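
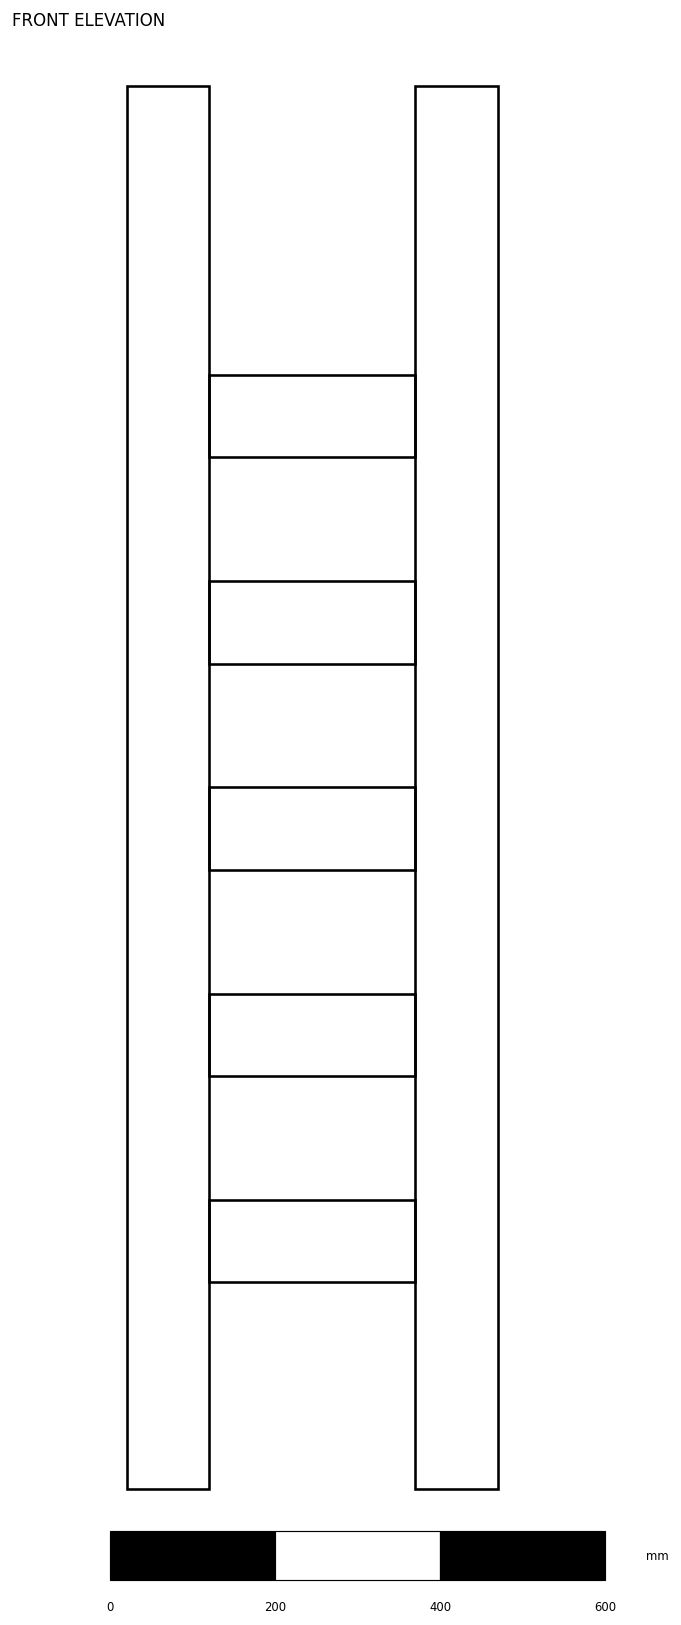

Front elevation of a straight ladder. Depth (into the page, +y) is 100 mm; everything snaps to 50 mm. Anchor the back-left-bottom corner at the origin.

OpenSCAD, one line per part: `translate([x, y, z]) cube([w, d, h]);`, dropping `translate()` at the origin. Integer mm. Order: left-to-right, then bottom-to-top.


cube([100, 100, 1700]);
translate([100, 0, 250]) cube([250, 100, 100]);
translate([100, 0, 500]) cube([250, 100, 100]);
translate([100, 0, 750]) cube([250, 100, 100]);
translate([100, 0, 1000]) cube([250, 100, 100]);
translate([100, 0, 1250]) cube([250, 100, 100]);
translate([350, 0, 0]) cube([100, 100, 1700]);


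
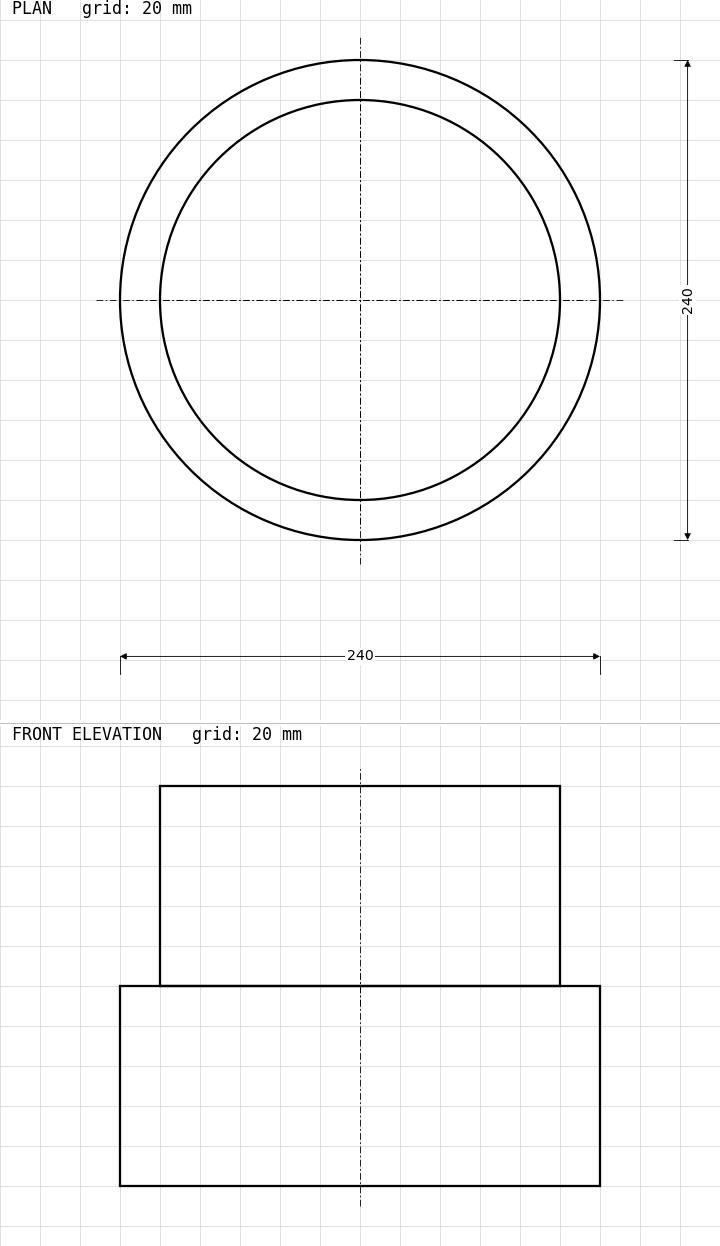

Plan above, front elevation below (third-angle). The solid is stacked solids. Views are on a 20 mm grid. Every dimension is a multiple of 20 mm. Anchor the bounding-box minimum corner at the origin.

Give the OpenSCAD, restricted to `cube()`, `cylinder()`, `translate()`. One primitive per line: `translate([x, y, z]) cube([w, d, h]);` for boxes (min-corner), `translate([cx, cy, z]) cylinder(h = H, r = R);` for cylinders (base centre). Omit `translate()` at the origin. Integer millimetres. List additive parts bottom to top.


translate([120, 120, 0]) cylinder(h = 100, r = 120);
translate([120, 120, 100]) cylinder(h = 100, r = 100);


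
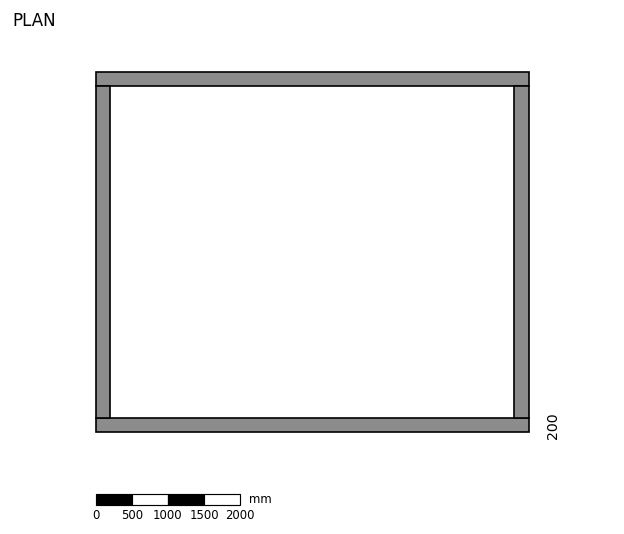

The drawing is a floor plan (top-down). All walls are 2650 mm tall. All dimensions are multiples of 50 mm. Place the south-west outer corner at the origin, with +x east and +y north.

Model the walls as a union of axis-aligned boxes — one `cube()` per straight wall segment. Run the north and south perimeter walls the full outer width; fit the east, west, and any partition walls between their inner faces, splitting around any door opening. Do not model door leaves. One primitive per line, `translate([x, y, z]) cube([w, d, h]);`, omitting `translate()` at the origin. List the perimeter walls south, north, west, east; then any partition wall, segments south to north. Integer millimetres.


cube([6000, 200, 2650]);
translate([0, 4800, 0]) cube([6000, 200, 2650]);
translate([0, 200, 0]) cube([200, 4600, 2650]);
translate([5800, 200, 0]) cube([200, 4600, 2650]);


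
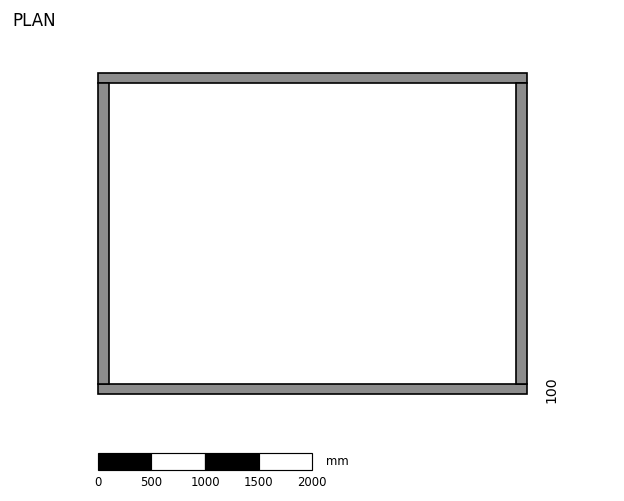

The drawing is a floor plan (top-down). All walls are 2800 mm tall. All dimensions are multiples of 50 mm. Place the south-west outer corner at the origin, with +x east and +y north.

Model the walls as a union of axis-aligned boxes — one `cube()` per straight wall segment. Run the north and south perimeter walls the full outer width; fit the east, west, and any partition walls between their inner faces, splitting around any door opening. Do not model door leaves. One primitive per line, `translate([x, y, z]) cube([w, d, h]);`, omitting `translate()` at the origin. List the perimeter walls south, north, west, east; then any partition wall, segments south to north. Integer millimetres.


cube([4000, 100, 2800]);
translate([0, 2900, 0]) cube([4000, 100, 2800]);
translate([0, 100, 0]) cube([100, 2800, 2800]);
translate([3900, 100, 0]) cube([100, 2800, 2800]);


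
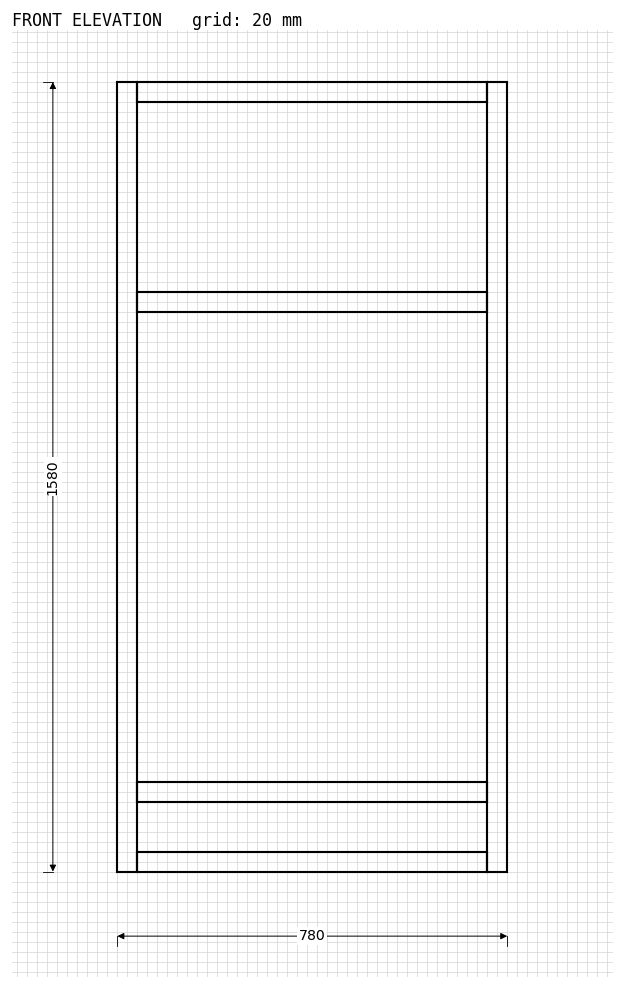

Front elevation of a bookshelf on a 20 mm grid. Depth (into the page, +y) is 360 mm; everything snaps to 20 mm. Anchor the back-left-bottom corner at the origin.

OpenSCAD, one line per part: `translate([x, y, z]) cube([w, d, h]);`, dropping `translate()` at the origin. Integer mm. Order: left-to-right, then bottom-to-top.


cube([40, 360, 1580]);
translate([40, 0, 0]) cube([700, 360, 40]);
translate([40, 0, 140]) cube([700, 360, 40]);
translate([40, 0, 1120]) cube([700, 360, 40]);
translate([40, 0, 1540]) cube([700, 360, 40]);
translate([740, 0, 0]) cube([40, 360, 1580]);


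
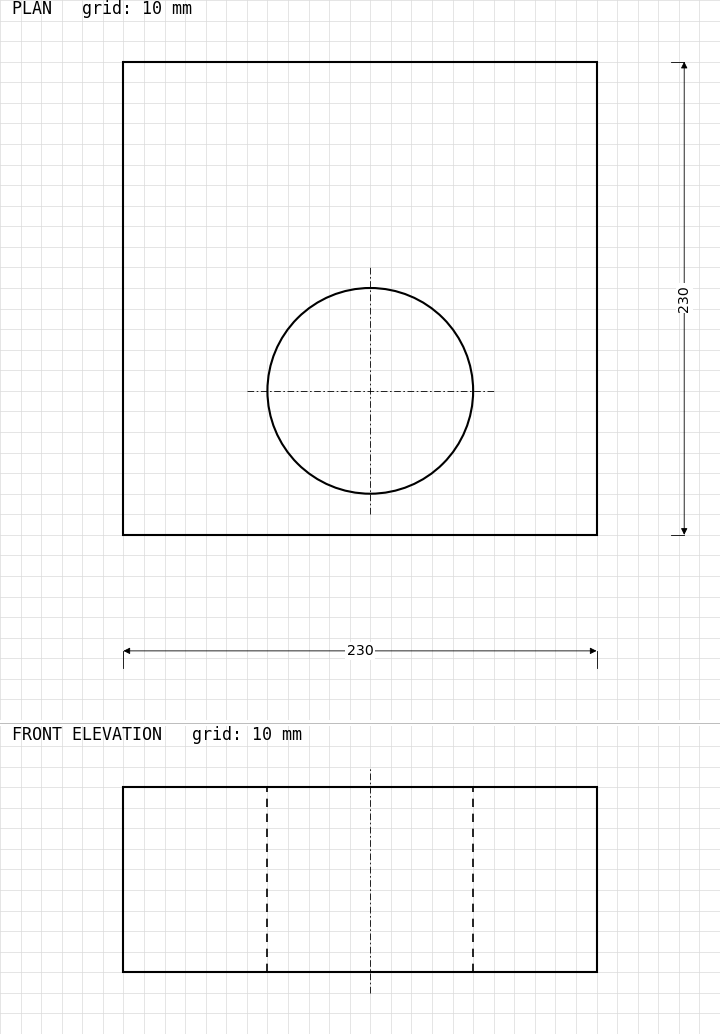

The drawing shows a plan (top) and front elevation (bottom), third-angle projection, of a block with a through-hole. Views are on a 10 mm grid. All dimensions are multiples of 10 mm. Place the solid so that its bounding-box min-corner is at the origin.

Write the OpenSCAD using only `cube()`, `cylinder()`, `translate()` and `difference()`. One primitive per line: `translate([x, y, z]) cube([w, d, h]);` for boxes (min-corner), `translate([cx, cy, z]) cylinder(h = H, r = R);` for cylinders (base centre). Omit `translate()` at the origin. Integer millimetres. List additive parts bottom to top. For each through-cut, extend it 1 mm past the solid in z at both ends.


difference() {
  cube([230, 230, 90]);
  translate([120, 70, -1]) cylinder(h = 92, r = 50);
}


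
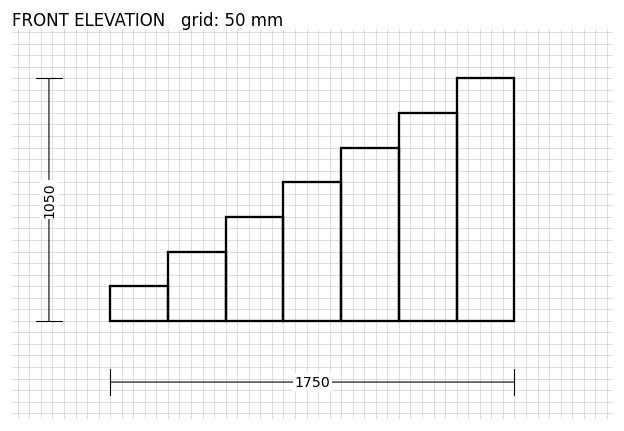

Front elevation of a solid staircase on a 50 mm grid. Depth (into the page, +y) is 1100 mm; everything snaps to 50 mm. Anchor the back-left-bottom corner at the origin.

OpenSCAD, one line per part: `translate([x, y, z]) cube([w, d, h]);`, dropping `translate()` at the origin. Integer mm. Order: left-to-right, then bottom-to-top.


cube([250, 1100, 150]);
translate([250, 0, 0]) cube([250, 1100, 300]);
translate([500, 0, 0]) cube([250, 1100, 450]);
translate([750, 0, 0]) cube([250, 1100, 600]);
translate([1000, 0, 0]) cube([250, 1100, 750]);
translate([1250, 0, 0]) cube([250, 1100, 900]);
translate([1500, 0, 0]) cube([250, 1100, 1050]);


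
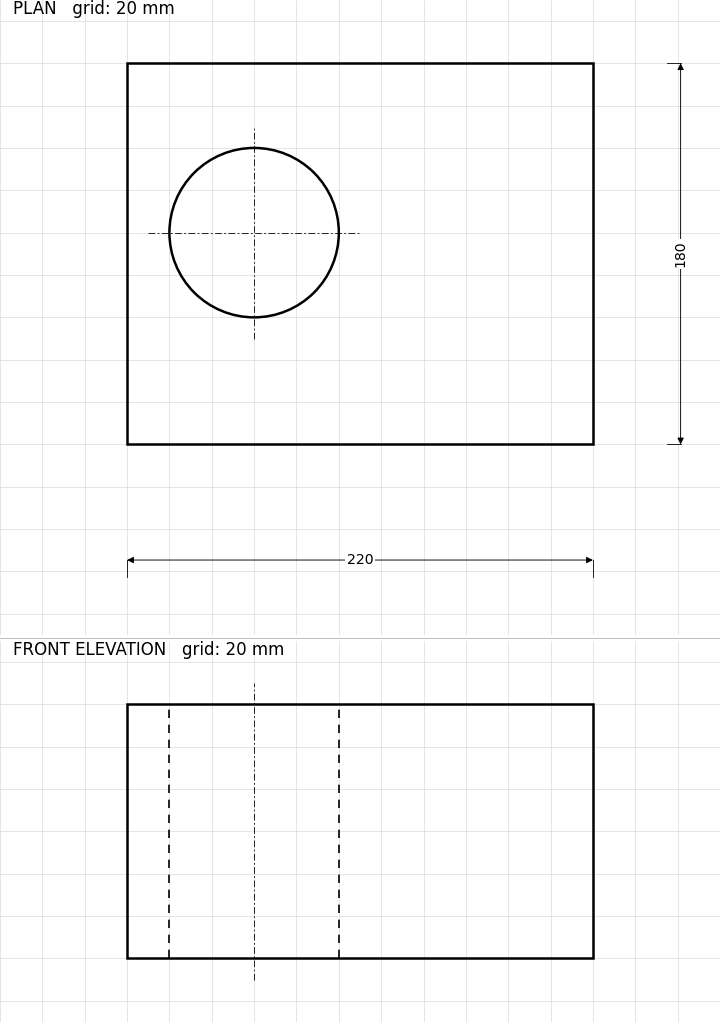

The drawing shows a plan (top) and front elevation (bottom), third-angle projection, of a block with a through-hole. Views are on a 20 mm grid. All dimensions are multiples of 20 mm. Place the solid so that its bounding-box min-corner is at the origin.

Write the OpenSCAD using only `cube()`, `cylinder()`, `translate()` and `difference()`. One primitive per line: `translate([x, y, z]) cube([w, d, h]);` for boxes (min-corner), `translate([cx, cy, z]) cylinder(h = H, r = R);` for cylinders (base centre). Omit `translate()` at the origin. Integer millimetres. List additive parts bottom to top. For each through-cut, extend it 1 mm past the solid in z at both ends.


difference() {
  cube([220, 180, 120]);
  translate([60, 100, -1]) cylinder(h = 122, r = 40);
}


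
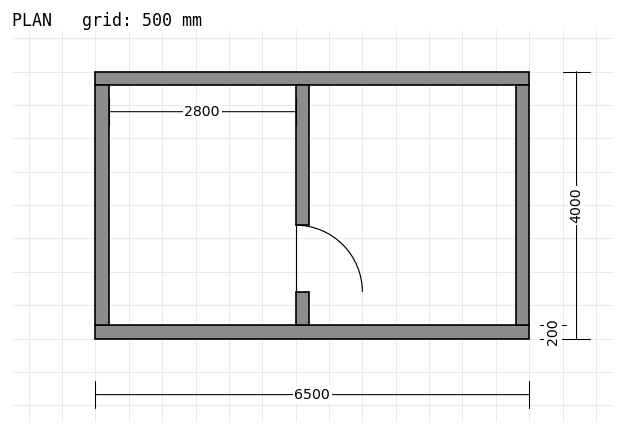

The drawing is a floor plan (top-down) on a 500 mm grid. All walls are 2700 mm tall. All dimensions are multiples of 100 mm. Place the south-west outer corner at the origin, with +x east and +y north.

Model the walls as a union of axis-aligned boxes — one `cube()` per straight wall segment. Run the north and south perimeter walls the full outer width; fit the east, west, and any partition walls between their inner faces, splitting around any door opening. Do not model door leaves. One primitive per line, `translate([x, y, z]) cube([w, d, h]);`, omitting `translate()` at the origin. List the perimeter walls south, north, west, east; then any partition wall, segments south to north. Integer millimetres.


cube([6500, 200, 2700]);
translate([0, 3800, 0]) cube([6500, 200, 2700]);
translate([0, 200, 0]) cube([200, 3600, 2700]);
translate([6300, 200, 0]) cube([200, 3600, 2700]);
translate([3000, 200, 0]) cube([200, 500, 2700]);
translate([3000, 1700, 0]) cube([200, 2100, 2700]);


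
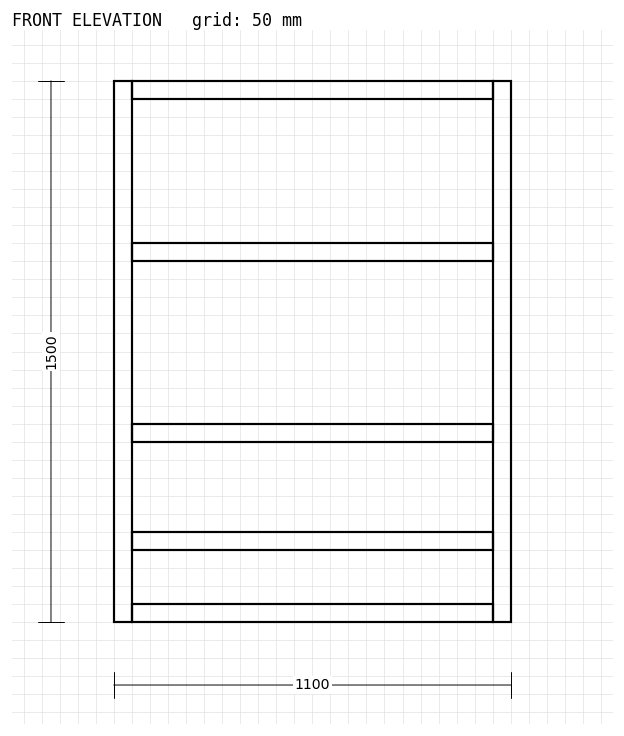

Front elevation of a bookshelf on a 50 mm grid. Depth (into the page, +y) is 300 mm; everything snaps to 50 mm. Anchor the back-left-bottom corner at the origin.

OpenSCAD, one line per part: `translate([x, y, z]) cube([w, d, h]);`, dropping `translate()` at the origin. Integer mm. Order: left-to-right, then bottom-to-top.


cube([50, 300, 1500]);
translate([50, 0, 0]) cube([1000, 300, 50]);
translate([50, 0, 200]) cube([1000, 300, 50]);
translate([50, 0, 500]) cube([1000, 300, 50]);
translate([50, 0, 1000]) cube([1000, 300, 50]);
translate([50, 0, 1450]) cube([1000, 300, 50]);
translate([1050, 0, 0]) cube([50, 300, 1500]);


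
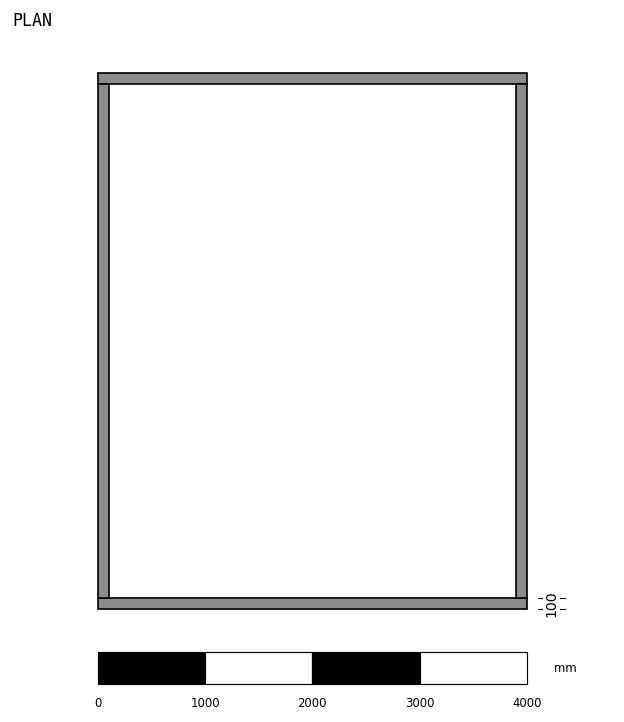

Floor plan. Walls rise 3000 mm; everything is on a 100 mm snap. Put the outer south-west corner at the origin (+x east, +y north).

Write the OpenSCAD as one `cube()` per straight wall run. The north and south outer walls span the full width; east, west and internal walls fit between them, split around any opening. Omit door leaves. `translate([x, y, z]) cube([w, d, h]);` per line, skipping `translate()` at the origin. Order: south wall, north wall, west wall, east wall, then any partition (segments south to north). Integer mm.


cube([4000, 100, 3000]);
translate([0, 4900, 0]) cube([4000, 100, 3000]);
translate([0, 100, 0]) cube([100, 4800, 3000]);
translate([3900, 100, 0]) cube([100, 4800, 3000]);


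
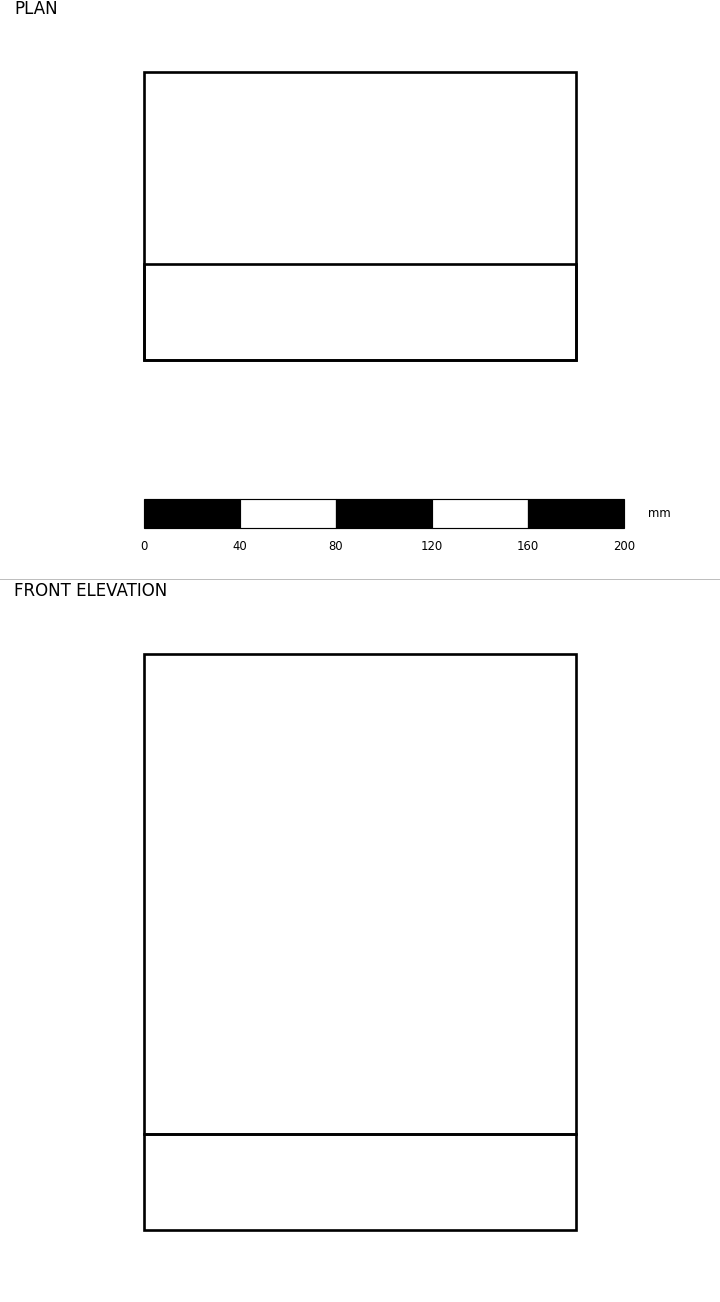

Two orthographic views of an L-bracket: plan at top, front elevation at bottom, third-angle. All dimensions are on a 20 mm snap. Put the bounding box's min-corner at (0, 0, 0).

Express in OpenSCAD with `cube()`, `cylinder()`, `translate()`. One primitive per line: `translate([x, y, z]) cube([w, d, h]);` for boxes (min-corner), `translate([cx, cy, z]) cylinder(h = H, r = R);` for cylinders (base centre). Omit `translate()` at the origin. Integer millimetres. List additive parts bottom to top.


cube([180, 120, 40]);
translate([0, 0, 40]) cube([180, 40, 200]);


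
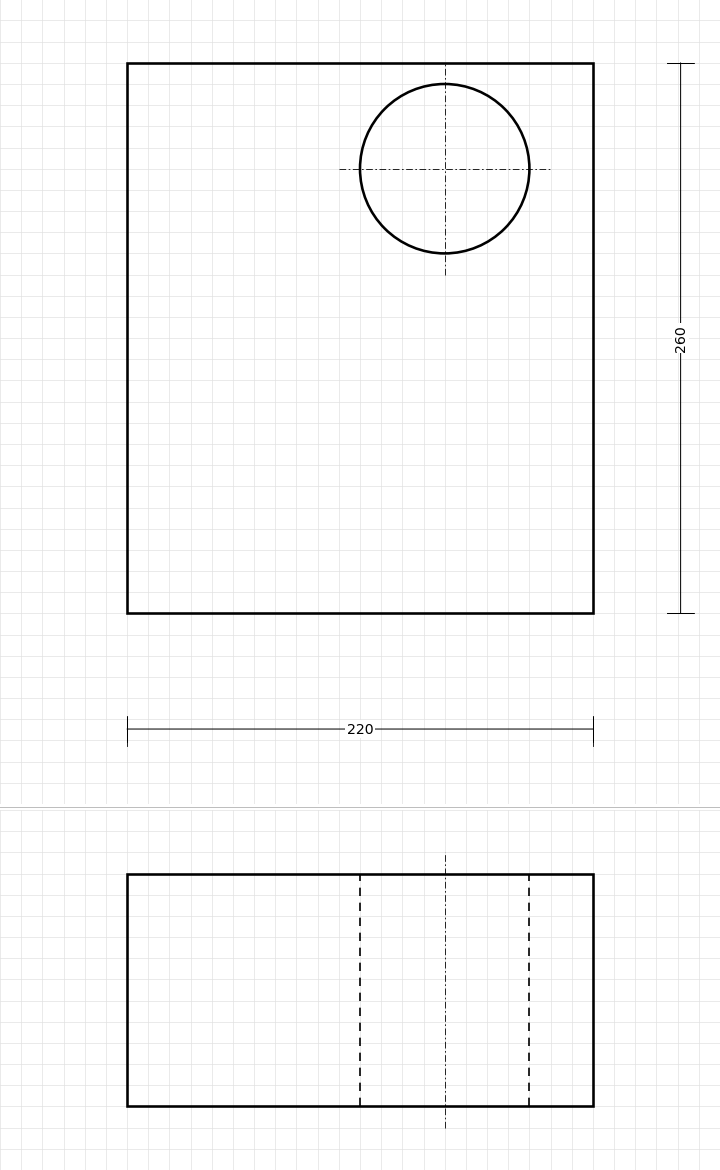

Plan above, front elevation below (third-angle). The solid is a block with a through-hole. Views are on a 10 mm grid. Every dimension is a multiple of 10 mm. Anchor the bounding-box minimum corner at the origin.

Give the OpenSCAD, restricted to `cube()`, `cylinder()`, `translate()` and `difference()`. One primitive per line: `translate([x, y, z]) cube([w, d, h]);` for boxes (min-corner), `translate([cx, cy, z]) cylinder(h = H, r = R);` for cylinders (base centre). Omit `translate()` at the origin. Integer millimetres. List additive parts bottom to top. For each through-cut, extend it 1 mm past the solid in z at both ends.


difference() {
  cube([220, 260, 110]);
  translate([150, 210, -1]) cylinder(h = 112, r = 40);
}


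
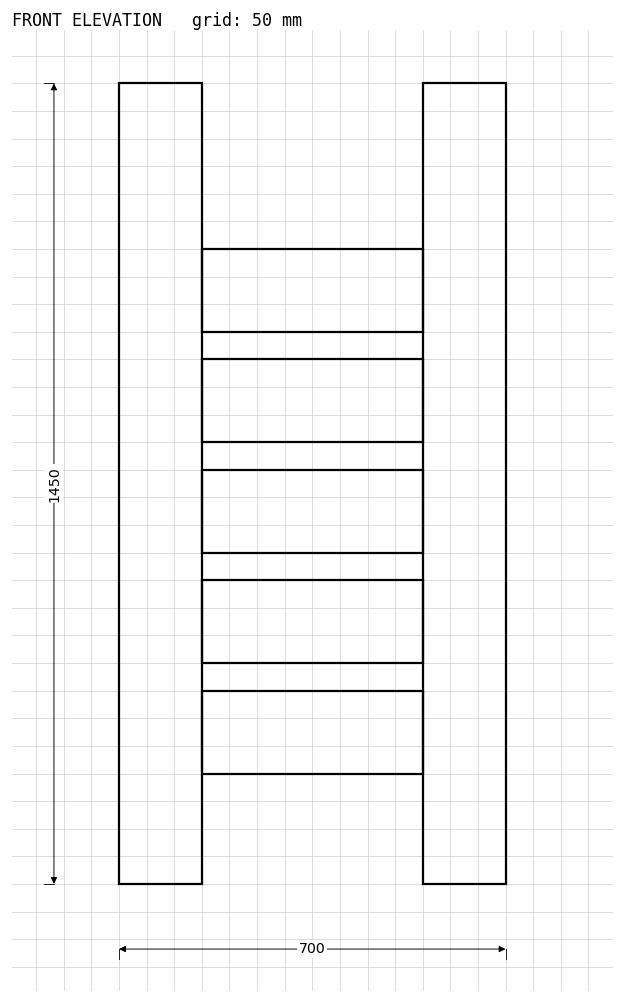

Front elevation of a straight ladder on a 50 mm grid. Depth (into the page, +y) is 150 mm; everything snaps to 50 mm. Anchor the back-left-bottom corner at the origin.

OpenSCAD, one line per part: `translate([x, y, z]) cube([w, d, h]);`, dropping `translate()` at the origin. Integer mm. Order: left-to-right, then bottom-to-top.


cube([150, 150, 1450]);
translate([150, 0, 200]) cube([400, 150, 150]);
translate([150, 0, 400]) cube([400, 150, 150]);
translate([150, 0, 600]) cube([400, 150, 150]);
translate([150, 0, 800]) cube([400, 150, 150]);
translate([150, 0, 1000]) cube([400, 150, 150]);
translate([550, 0, 0]) cube([150, 150, 1450]);


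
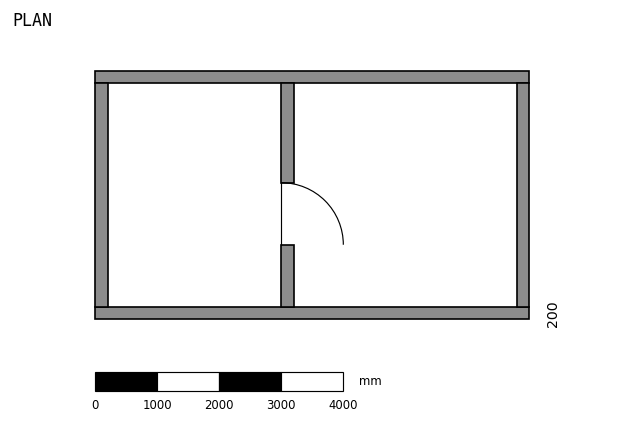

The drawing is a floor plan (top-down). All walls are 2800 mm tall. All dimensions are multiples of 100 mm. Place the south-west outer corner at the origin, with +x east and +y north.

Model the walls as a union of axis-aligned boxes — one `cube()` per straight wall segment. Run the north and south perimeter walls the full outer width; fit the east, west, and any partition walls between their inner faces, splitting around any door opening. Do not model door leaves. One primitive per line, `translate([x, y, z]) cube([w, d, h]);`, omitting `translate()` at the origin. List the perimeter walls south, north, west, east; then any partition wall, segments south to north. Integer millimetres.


cube([7000, 200, 2800]);
translate([0, 3800, 0]) cube([7000, 200, 2800]);
translate([0, 200, 0]) cube([200, 3600, 2800]);
translate([6800, 200, 0]) cube([200, 3600, 2800]);
translate([3000, 200, 0]) cube([200, 1000, 2800]);
translate([3000, 2200, 0]) cube([200, 1600, 2800]);


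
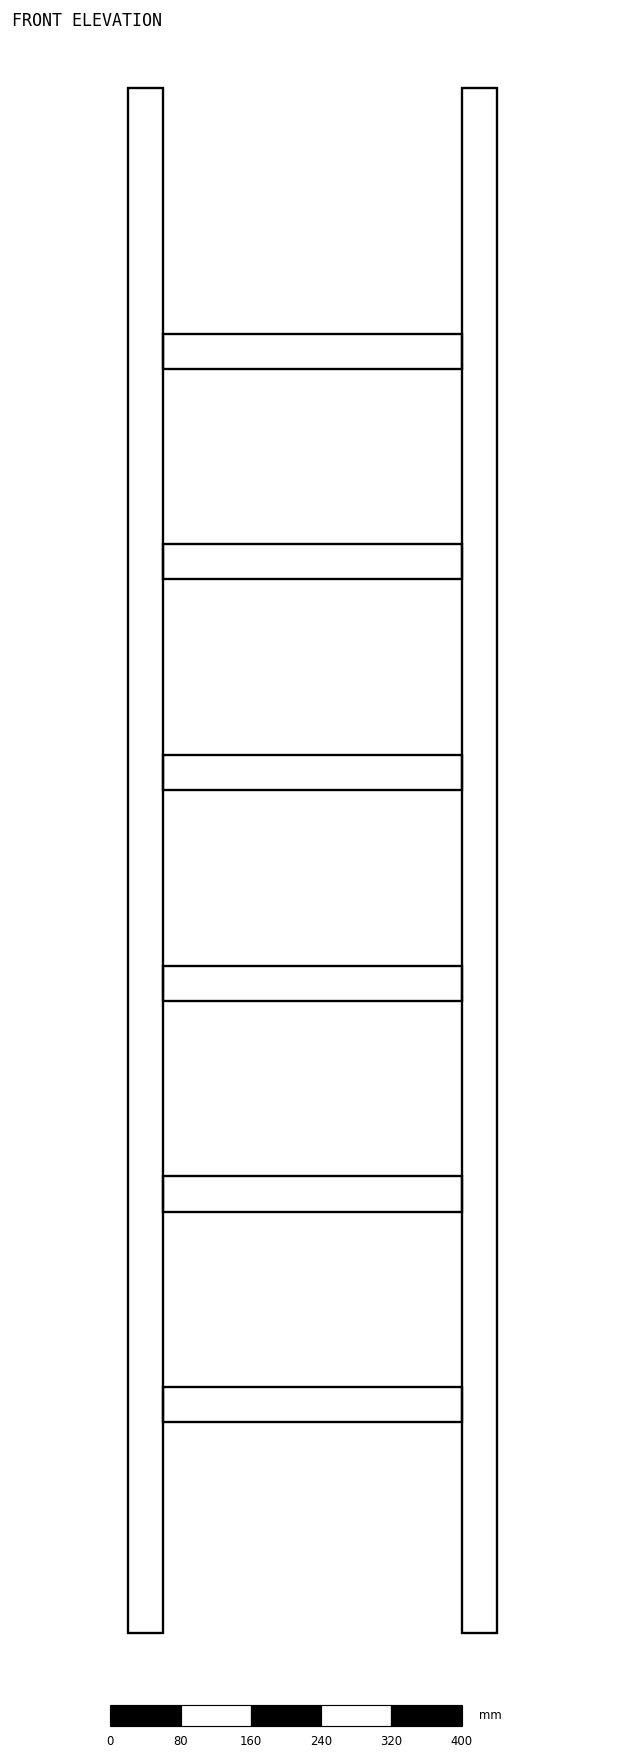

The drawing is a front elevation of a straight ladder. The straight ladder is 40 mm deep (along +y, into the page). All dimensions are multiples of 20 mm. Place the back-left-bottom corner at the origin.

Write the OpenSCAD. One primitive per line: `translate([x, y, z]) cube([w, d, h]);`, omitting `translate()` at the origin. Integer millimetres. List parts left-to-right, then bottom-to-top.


cube([40, 40, 1760]);
translate([40, 0, 240]) cube([340, 40, 40]);
translate([40, 0, 480]) cube([340, 40, 40]);
translate([40, 0, 720]) cube([340, 40, 40]);
translate([40, 0, 960]) cube([340, 40, 40]);
translate([40, 0, 1200]) cube([340, 40, 40]);
translate([40, 0, 1440]) cube([340, 40, 40]);
translate([380, 0, 0]) cube([40, 40, 1760]);


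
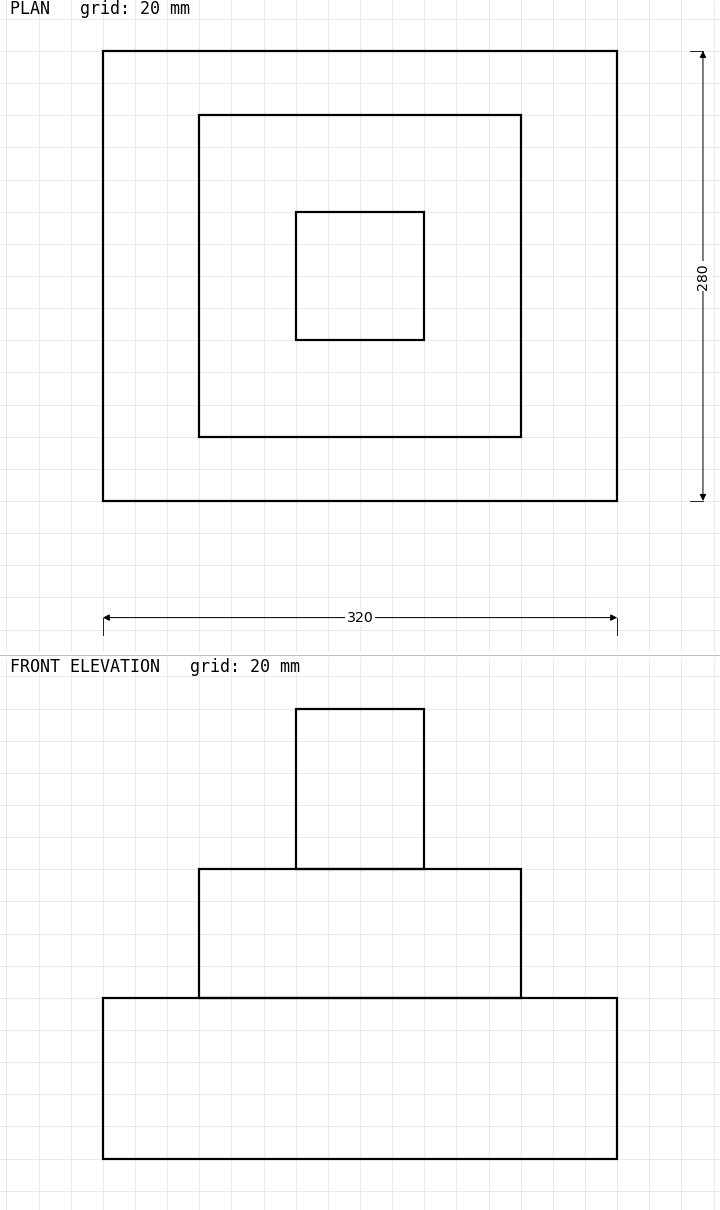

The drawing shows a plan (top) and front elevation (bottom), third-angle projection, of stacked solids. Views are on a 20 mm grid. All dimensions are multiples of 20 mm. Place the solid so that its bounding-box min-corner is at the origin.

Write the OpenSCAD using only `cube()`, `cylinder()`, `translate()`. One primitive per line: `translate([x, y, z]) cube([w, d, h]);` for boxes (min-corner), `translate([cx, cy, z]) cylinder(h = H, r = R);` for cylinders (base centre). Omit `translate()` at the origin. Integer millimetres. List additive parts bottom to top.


cube([320, 280, 100]);
translate([60, 40, 100]) cube([200, 200, 80]);
translate([120, 100, 180]) cube([80, 80, 100]);


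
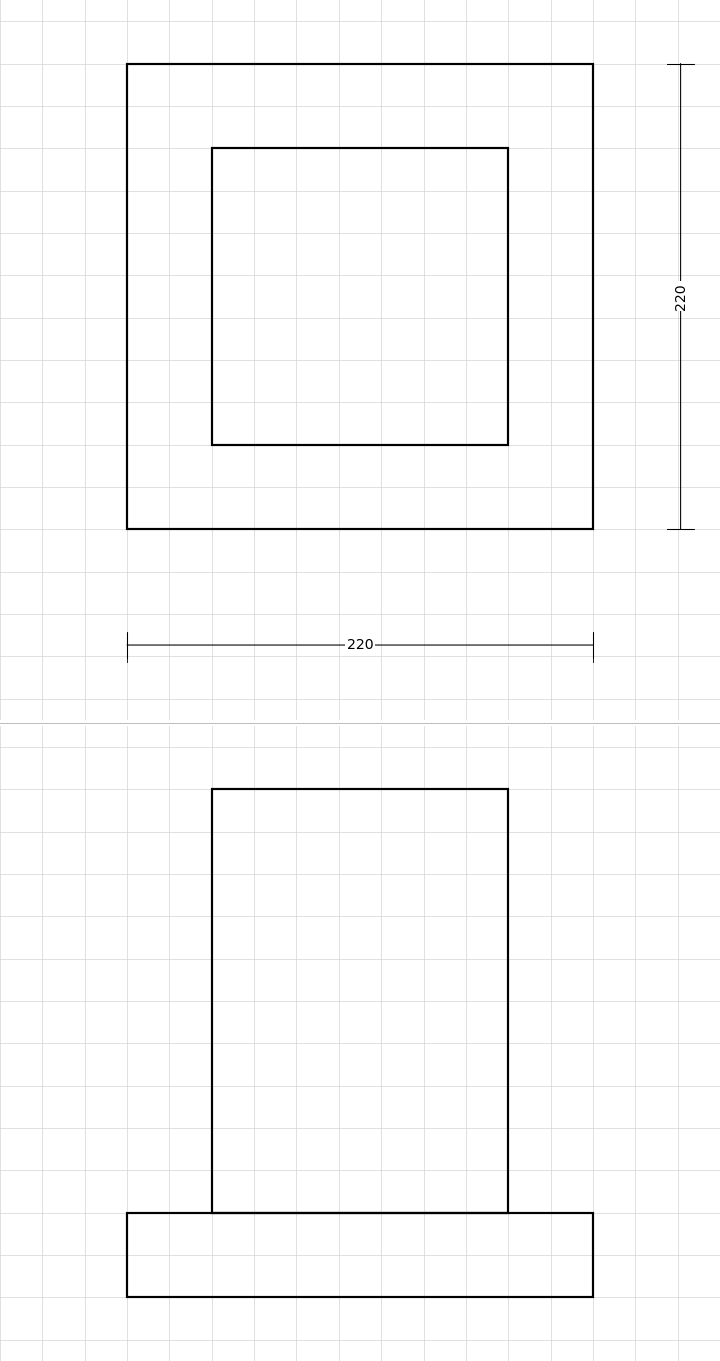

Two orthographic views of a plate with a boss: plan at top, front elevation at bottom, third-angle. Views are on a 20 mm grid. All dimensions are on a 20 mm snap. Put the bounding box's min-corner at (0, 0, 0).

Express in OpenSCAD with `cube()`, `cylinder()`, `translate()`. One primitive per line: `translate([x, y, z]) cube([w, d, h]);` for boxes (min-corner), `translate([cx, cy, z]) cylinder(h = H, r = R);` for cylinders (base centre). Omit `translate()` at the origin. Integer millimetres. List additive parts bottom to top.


cube([220, 220, 40]);
translate([40, 40, 40]) cube([140, 140, 200]);


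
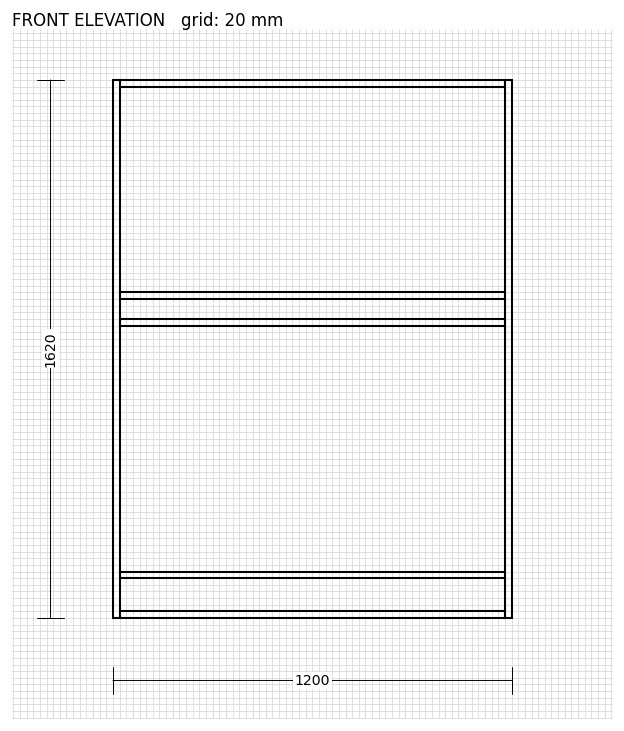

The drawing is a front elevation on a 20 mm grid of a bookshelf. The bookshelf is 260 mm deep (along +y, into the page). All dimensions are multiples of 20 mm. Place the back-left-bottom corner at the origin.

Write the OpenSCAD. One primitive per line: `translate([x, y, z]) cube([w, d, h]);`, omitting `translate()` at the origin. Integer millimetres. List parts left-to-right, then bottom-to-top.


cube([20, 260, 1620]);
translate([20, 0, 0]) cube([1160, 260, 20]);
translate([20, 0, 120]) cube([1160, 260, 20]);
translate([20, 0, 880]) cube([1160, 260, 20]);
translate([20, 0, 960]) cube([1160, 260, 20]);
translate([20, 0, 1600]) cube([1160, 260, 20]);
translate([1180, 0, 0]) cube([20, 260, 1620]);


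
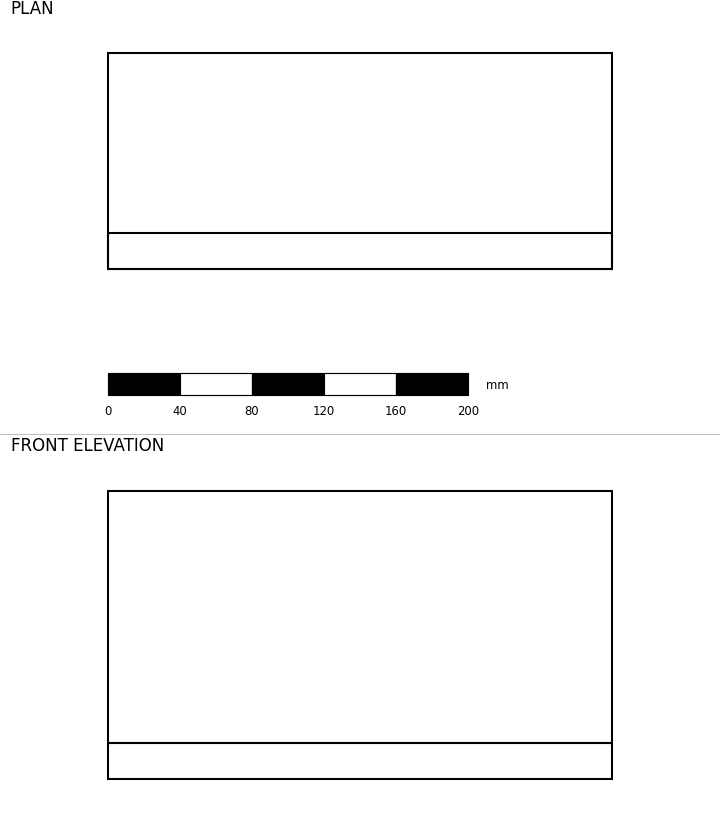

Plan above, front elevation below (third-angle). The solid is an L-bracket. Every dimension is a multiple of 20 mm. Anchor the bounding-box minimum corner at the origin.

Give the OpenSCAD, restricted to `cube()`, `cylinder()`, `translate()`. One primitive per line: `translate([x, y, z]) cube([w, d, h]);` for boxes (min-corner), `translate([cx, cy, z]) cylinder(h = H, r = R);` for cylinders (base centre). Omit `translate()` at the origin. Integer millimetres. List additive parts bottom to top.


cube([280, 120, 20]);
translate([0, 0, 20]) cube([280, 20, 140]);


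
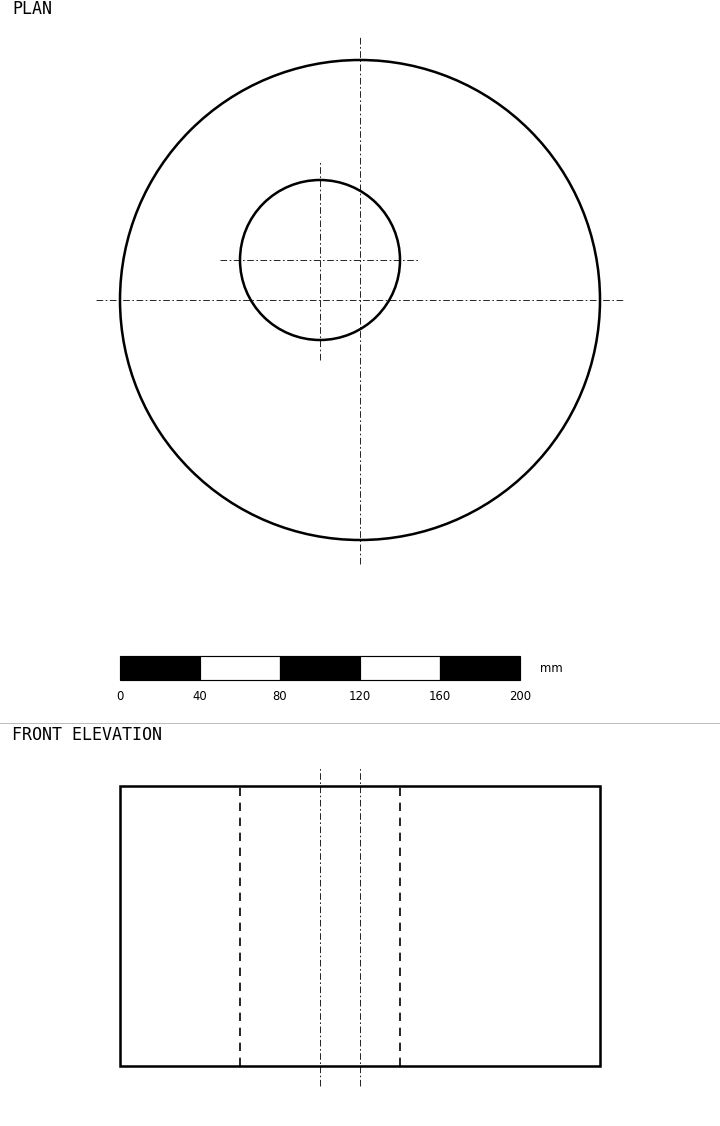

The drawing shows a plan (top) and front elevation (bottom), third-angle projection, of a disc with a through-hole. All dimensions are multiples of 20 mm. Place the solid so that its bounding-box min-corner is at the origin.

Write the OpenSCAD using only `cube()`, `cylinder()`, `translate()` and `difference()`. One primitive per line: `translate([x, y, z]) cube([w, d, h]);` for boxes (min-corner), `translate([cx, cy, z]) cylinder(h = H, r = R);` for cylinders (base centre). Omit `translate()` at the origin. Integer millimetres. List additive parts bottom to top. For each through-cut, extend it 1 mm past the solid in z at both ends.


difference() {
  translate([120, 120, 0]) cylinder(h = 140, r = 120);
  translate([100, 140, -1]) cylinder(h = 142, r = 40);
}


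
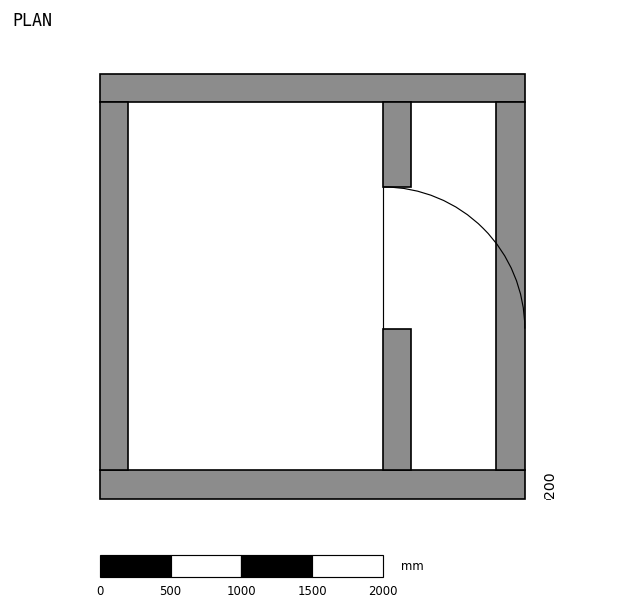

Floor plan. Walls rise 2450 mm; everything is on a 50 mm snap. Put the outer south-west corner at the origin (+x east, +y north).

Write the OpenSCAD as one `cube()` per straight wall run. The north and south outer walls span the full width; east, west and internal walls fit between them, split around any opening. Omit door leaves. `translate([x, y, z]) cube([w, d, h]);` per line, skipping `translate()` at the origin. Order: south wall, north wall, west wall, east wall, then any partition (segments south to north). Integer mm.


cube([3000, 200, 2450]);
translate([0, 2800, 0]) cube([3000, 200, 2450]);
translate([0, 200, 0]) cube([200, 2600, 2450]);
translate([2800, 200, 0]) cube([200, 2600, 2450]);
translate([2000, 200, 0]) cube([200, 1000, 2450]);
translate([2000, 2200, 0]) cube([200, 600, 2450]);


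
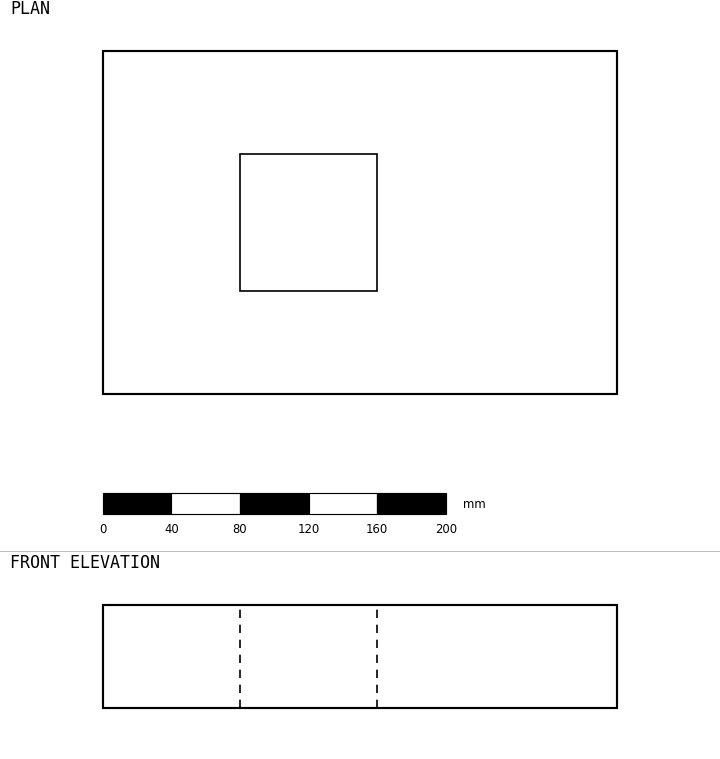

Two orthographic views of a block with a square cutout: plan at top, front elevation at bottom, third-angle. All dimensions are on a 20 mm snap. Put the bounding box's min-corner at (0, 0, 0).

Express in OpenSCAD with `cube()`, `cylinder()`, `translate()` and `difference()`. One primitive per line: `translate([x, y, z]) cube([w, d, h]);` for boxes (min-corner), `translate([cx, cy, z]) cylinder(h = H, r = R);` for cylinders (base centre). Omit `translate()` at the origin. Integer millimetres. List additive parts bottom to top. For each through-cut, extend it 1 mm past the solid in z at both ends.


difference() {
  cube([300, 200, 60]);
  translate([80, 60, -1]) cube([80, 80, 62]);
}


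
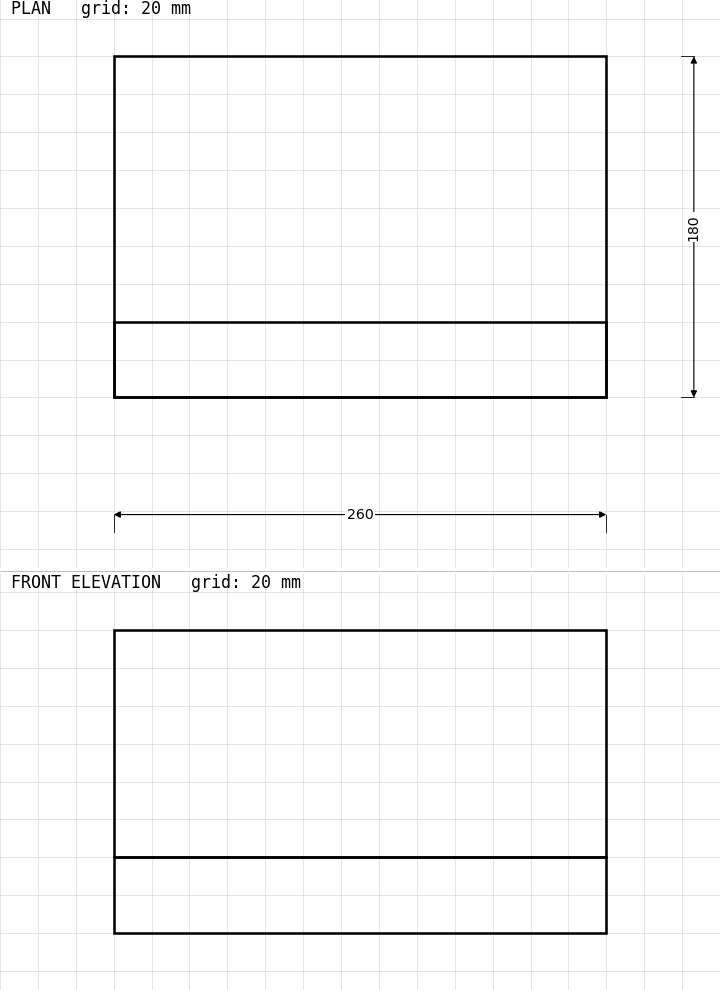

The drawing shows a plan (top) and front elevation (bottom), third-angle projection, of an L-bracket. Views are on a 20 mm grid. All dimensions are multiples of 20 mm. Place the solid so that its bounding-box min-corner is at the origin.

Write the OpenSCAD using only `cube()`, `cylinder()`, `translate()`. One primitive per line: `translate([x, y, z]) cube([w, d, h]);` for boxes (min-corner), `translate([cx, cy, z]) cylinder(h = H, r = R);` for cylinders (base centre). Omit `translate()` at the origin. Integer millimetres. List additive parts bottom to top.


cube([260, 180, 40]);
translate([0, 0, 40]) cube([260, 40, 120]);


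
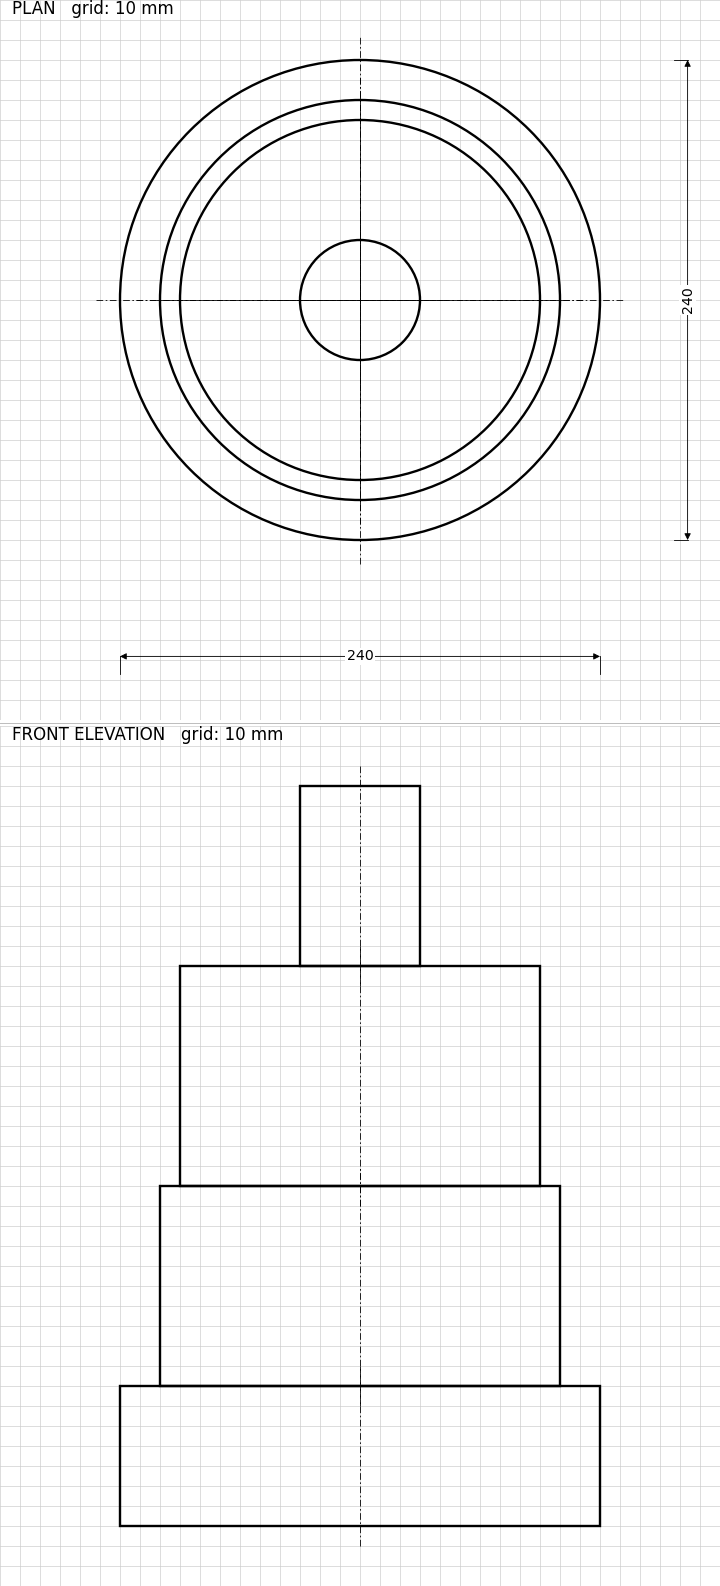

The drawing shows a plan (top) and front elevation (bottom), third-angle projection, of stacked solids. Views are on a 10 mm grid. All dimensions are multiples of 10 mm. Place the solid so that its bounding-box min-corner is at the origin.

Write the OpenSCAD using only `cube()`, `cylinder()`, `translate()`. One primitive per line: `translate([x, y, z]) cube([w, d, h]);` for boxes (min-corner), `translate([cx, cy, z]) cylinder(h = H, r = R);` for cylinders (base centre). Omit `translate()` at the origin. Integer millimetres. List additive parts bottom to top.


translate([120, 120, 0]) cylinder(h = 70, r = 120);
translate([120, 120, 70]) cylinder(h = 100, r = 100);
translate([120, 120, 170]) cylinder(h = 110, r = 90);
translate([120, 120, 280]) cylinder(h = 90, r = 30);


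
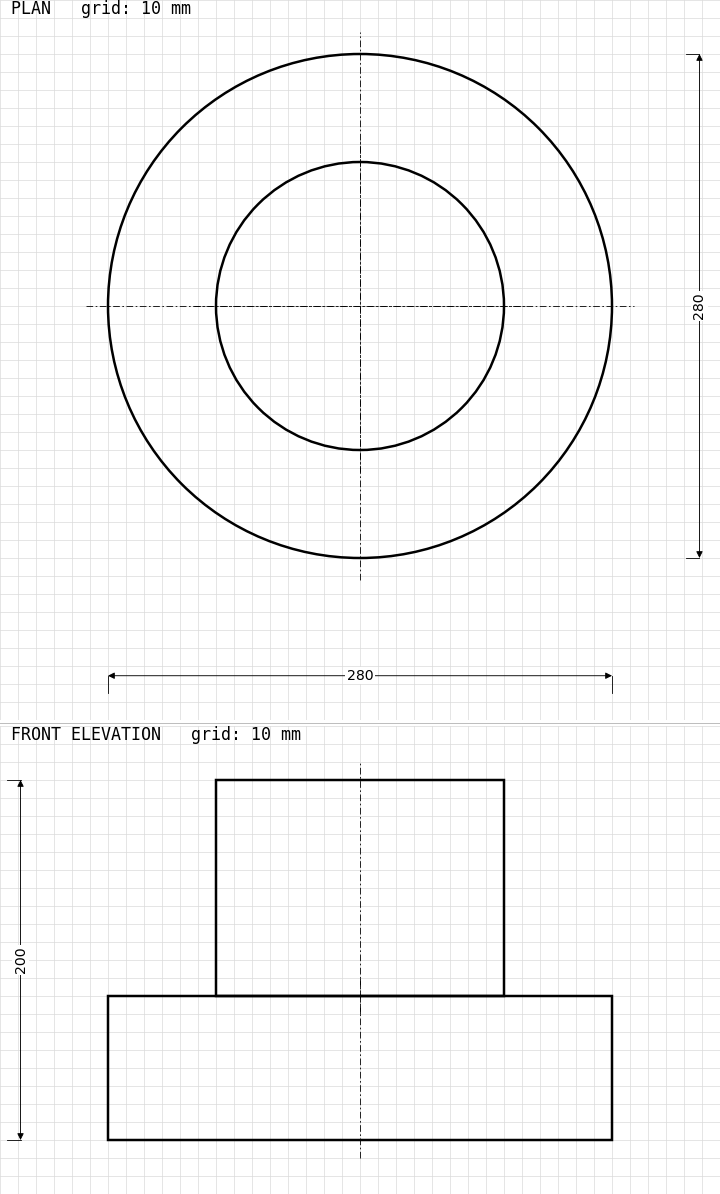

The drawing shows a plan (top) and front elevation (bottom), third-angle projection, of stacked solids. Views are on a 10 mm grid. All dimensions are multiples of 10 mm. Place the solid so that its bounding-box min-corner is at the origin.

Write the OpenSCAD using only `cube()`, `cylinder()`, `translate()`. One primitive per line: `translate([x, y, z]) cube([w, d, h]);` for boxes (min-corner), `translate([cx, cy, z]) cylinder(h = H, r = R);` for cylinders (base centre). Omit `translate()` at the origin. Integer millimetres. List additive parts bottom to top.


translate([140, 140, 0]) cylinder(h = 80, r = 140);
translate([140, 140, 80]) cylinder(h = 120, r = 80);


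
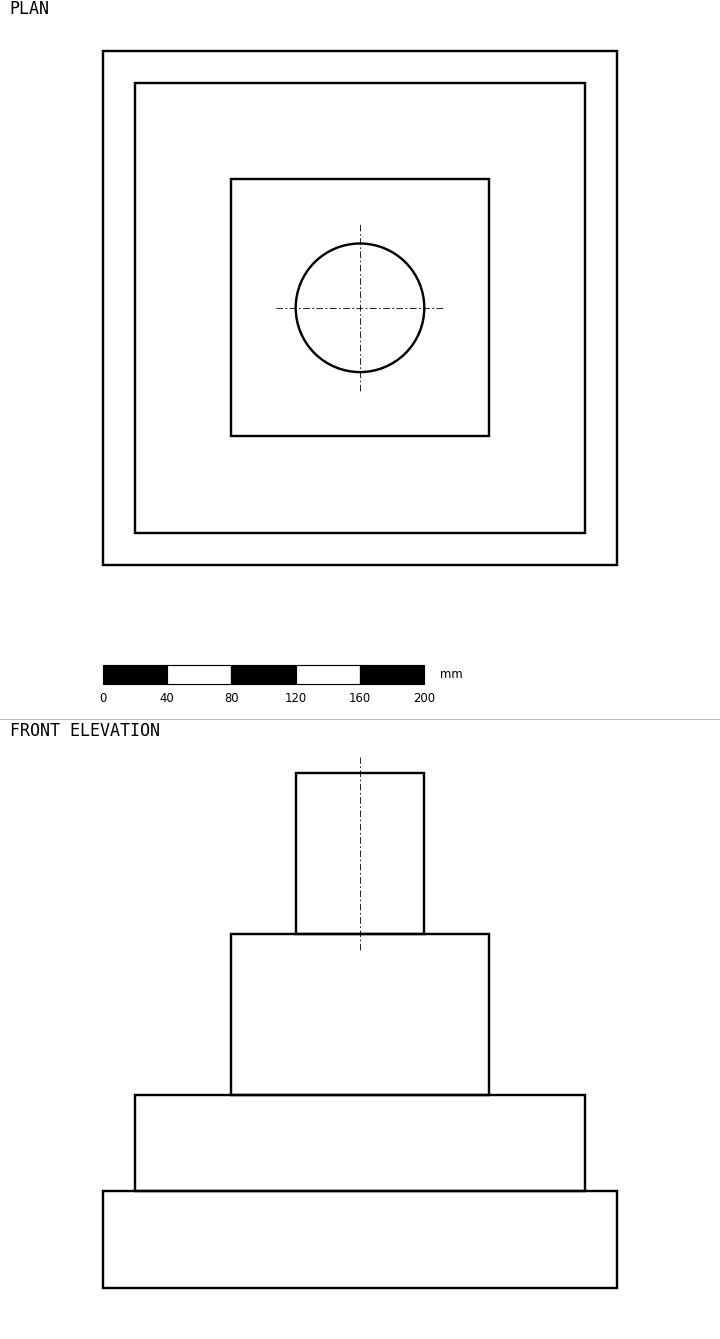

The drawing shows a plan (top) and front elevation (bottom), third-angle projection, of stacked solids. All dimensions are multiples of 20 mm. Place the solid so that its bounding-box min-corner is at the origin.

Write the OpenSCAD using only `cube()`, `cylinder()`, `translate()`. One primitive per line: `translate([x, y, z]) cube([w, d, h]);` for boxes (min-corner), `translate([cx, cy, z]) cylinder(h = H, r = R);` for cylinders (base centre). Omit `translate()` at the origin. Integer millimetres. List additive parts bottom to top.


cube([320, 320, 60]);
translate([20, 20, 60]) cube([280, 280, 60]);
translate([80, 80, 120]) cube([160, 160, 100]);
translate([160, 160, 220]) cylinder(h = 100, r = 40);


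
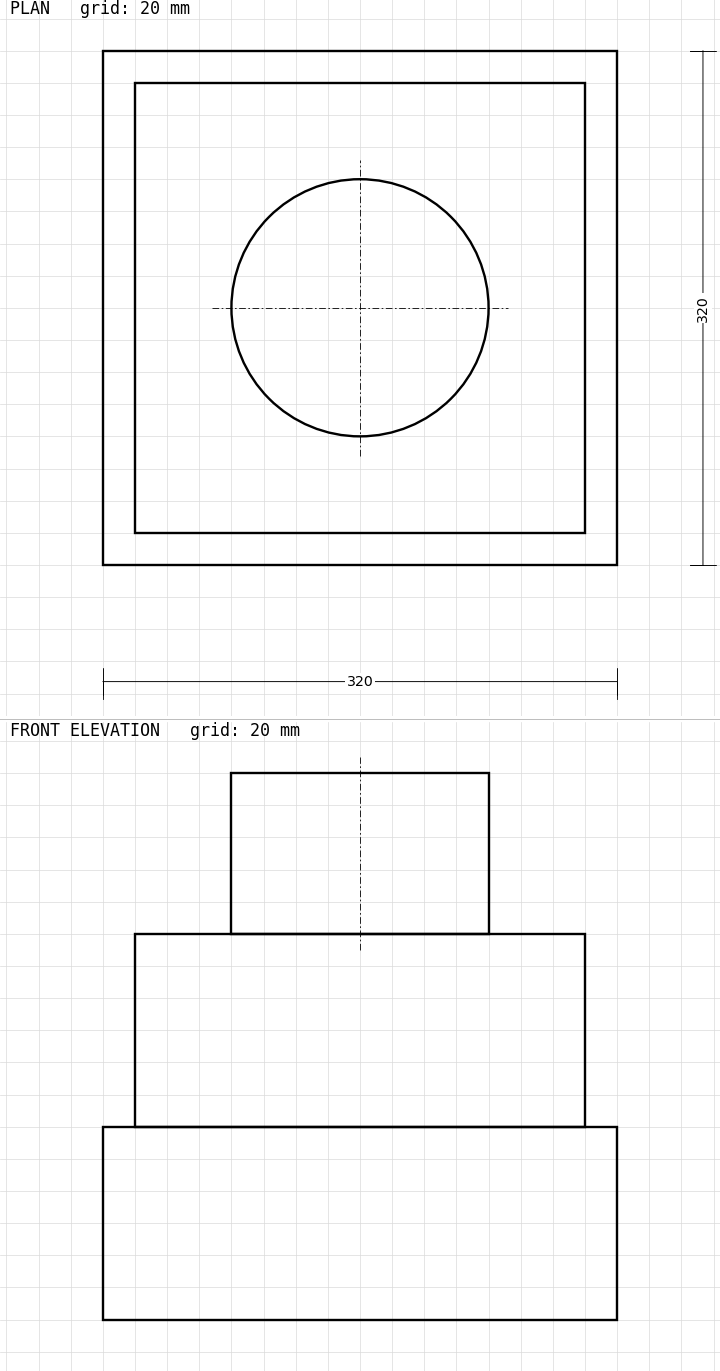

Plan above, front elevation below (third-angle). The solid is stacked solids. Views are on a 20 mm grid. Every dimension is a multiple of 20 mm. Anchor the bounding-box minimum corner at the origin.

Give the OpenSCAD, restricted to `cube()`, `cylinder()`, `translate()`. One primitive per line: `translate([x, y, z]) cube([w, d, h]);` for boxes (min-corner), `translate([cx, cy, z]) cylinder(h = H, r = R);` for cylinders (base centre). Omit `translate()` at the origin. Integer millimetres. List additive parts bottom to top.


cube([320, 320, 120]);
translate([20, 20, 120]) cube([280, 280, 120]);
translate([160, 160, 240]) cylinder(h = 100, r = 80);


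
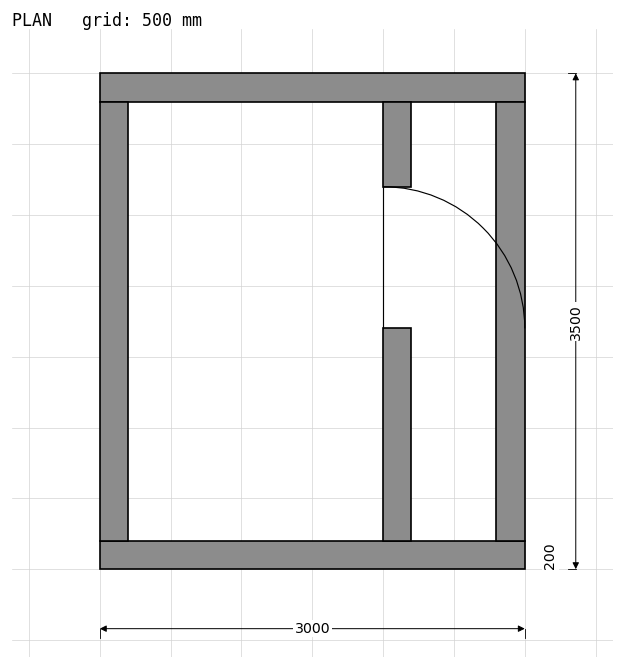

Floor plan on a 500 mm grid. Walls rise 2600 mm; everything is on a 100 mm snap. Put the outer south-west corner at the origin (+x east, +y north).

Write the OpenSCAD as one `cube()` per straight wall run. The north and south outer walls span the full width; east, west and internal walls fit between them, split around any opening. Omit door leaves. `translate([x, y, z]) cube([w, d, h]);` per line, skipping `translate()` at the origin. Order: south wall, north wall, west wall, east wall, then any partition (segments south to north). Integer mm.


cube([3000, 200, 2600]);
translate([0, 3300, 0]) cube([3000, 200, 2600]);
translate([0, 200, 0]) cube([200, 3100, 2600]);
translate([2800, 200, 0]) cube([200, 3100, 2600]);
translate([2000, 200, 0]) cube([200, 1500, 2600]);
translate([2000, 2700, 0]) cube([200, 600, 2600]);


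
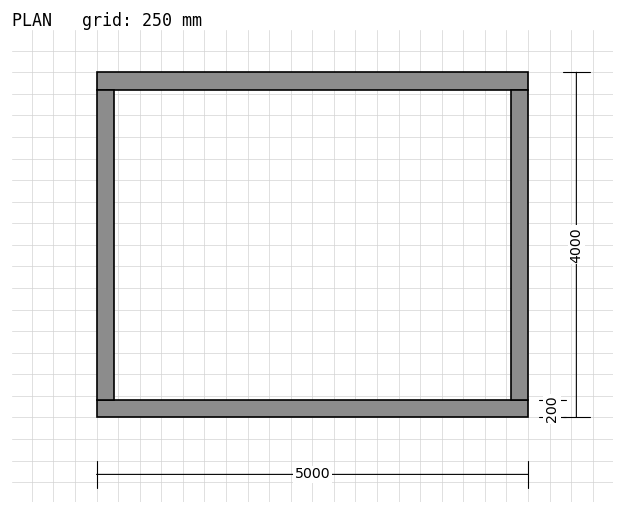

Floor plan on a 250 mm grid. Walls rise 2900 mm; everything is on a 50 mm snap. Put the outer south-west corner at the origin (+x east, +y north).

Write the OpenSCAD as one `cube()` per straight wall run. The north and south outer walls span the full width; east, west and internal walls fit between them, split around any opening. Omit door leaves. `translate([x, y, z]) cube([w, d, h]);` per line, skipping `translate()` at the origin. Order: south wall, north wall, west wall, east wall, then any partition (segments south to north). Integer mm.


cube([5000, 200, 2900]);
translate([0, 3800, 0]) cube([5000, 200, 2900]);
translate([0, 200, 0]) cube([200, 3600, 2900]);
translate([4800, 200, 0]) cube([200, 3600, 2900]);


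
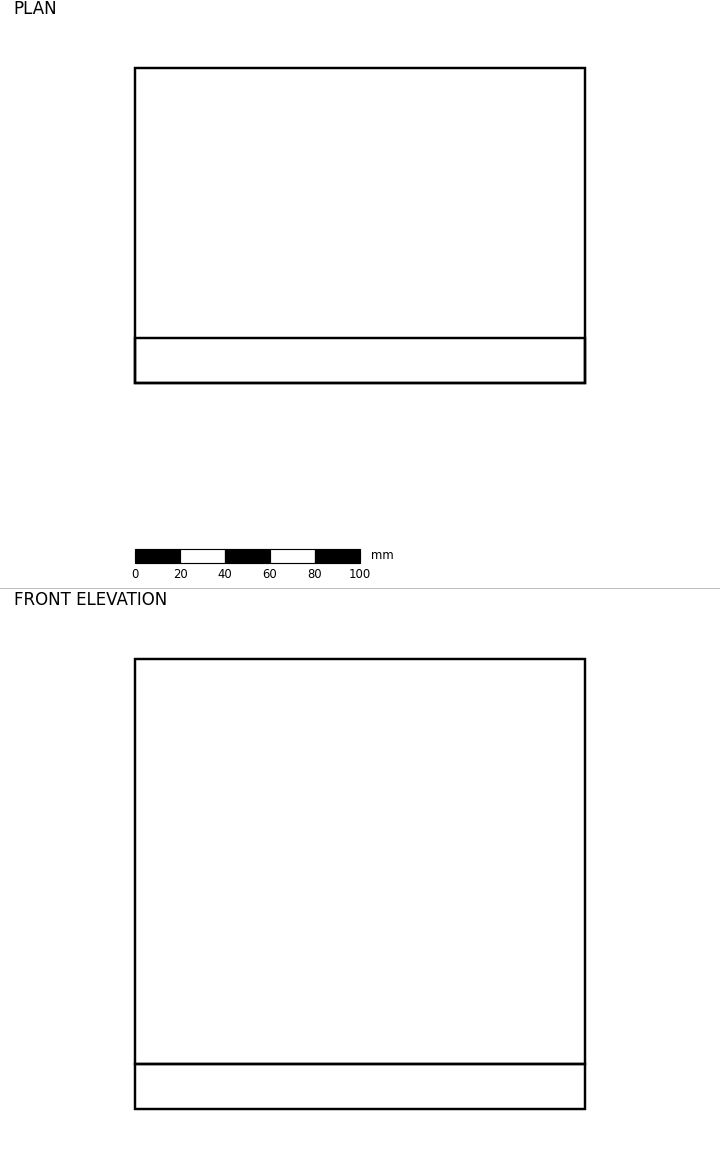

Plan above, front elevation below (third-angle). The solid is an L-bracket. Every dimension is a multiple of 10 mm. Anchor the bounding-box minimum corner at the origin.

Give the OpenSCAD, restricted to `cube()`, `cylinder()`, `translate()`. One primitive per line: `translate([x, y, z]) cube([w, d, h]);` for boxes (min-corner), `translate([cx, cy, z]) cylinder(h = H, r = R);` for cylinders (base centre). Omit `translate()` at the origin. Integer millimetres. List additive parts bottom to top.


cube([200, 140, 20]);
translate([0, 0, 20]) cube([200, 20, 180]);


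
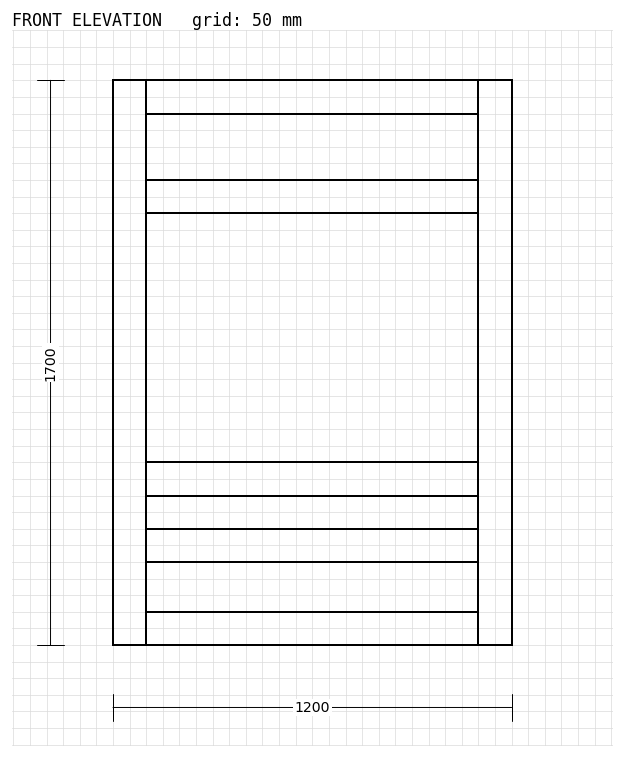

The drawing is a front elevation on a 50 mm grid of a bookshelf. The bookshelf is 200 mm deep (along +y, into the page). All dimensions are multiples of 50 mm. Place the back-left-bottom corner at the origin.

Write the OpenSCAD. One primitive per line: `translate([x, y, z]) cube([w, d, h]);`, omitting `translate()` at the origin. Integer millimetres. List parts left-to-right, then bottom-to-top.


cube([100, 200, 1700]);
translate([100, 0, 0]) cube([1000, 200, 100]);
translate([100, 0, 250]) cube([1000, 200, 100]);
translate([100, 0, 450]) cube([1000, 200, 100]);
translate([100, 0, 1300]) cube([1000, 200, 100]);
translate([100, 0, 1600]) cube([1000, 200, 100]);
translate([1100, 0, 0]) cube([100, 200, 1700]);


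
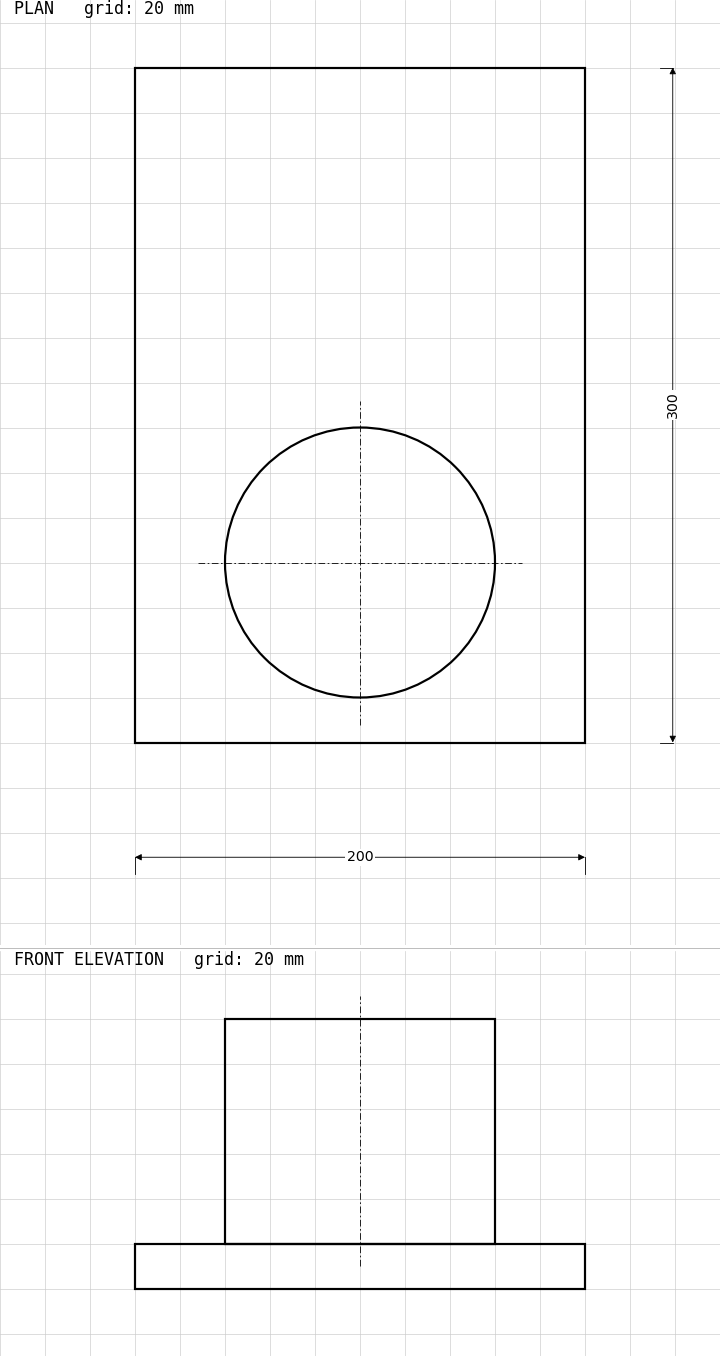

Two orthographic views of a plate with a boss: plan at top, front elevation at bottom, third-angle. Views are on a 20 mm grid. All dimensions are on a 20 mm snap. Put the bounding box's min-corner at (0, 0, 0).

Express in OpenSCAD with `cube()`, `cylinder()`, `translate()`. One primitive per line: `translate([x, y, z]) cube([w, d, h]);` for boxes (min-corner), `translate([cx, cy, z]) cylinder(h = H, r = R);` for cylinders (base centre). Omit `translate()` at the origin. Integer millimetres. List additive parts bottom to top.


cube([200, 300, 20]);
translate([100, 80, 20]) cylinder(h = 100, r = 60);
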